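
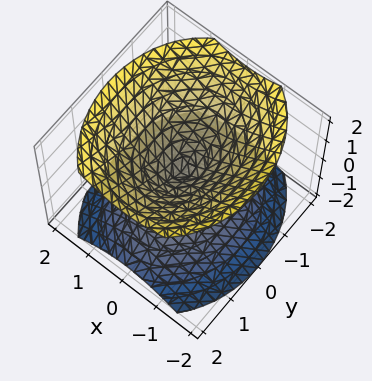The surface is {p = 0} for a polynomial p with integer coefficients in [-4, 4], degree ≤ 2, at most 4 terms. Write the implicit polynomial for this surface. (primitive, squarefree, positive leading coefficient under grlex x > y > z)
There are 2 components.
The degree is 2 — a double cone through the origin; a quadric.
Symmetries: it's symmetric under y → −y, forcing even powers of y; mirror symmetry x ↦ −x ⇒ only even powers of x; it's symmetric under z → −z, forcing even powers of z.
From the visible intercepts: one y-axis crossing is at y = 0; one z-axis crossing is at z = 0; it meets the x-axis at x = 0 (among the integer gridlines).
Solving for integer coefficients yields p as stated.

3*x^2 + 2*y^2 - 3*z^2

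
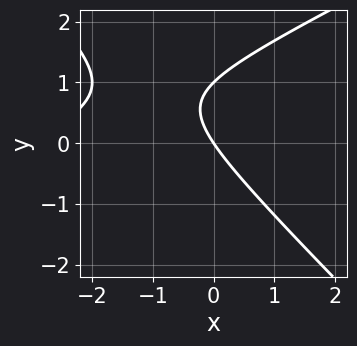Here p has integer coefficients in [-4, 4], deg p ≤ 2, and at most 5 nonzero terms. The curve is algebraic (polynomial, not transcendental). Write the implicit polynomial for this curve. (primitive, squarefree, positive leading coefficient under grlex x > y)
1. The degree is 2 — no degree-1 curve has this shape.
2. Against the integer gridlines: among the integer gridlines, it crosses the y-axis at y ∈ {0, 1}; it meets the x-axis at x = 0 (among the integer gridlines).
3. The integer polynomial consistent with all of this is the stated p.

x^2 - x*y - 2*y^2 + 3*x + 2*y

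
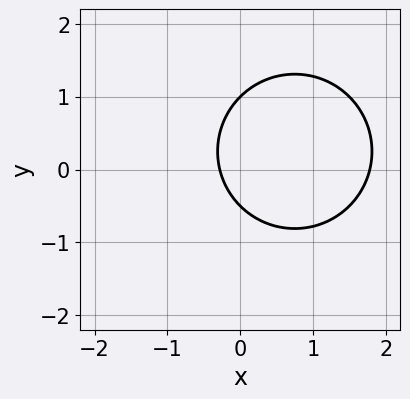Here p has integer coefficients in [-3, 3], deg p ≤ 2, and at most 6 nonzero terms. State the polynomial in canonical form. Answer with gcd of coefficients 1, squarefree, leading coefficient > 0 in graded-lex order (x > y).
Degree: the shape is more complex than any degree-1 curve, so deg p = 2.
From the axis intercepts and sections: one y-axis crossing is at y = 1.
Together with the visible shape, these determine p as stated.

2*x^2 + 2*y^2 - 3*x - y - 1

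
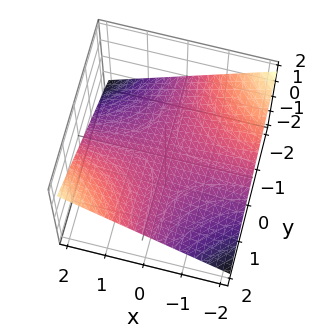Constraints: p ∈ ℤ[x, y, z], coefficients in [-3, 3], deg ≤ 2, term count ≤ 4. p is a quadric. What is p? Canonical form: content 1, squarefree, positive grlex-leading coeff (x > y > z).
x*y - 3*z

First, deg p = 2.
Next, reading off the gridlines: the visible y-axis segment lies entirely on the surface; it meets the z-axis at z = 0 (among the integer gridlines); every point of the x-axis in the box is on the surface.
Finally, solving for integer coefficients yields p as stated.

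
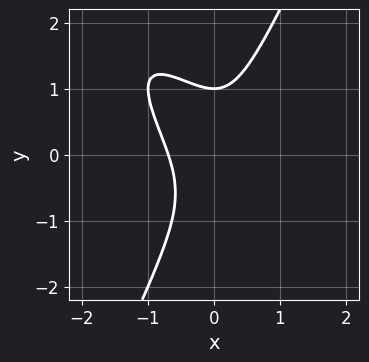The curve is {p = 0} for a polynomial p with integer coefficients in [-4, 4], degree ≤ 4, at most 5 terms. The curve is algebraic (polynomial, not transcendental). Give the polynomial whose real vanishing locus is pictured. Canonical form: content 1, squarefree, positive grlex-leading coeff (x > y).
The degree is 3 — a generic line meets the curve in up to 3 points.
Reading off the gridlines: it crosses the y-axis at the gridline y = 1.
These observations pin down the coefficients.

3*x^3 + 3*x^2*y - y^3 + 1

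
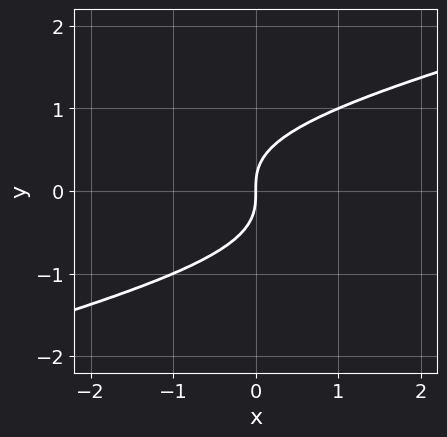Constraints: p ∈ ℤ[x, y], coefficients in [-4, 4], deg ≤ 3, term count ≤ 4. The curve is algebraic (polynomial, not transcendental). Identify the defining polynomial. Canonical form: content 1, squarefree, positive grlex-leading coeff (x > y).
(a) Degree: the shape is more complex than any degree-2 curve, so deg p = 3.
(b) From the axis intercepts and sections: it meets the y-axis at y = 0 (among the integer gridlines); it crosses the x-axis at the gridline x = 0.
(c) These observations pin down the coefficients.

x*y^2 - 3*y^3 + 2*x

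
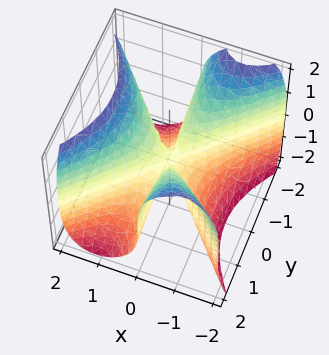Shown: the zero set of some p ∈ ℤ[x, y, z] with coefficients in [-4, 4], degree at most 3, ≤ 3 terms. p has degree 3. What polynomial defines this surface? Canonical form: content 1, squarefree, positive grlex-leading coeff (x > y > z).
3*x^3 - 3*x*y^2 - z^3

Degree: no degree-2 surface has this shape, so deg p = 3.
Observable constraints: it meets the x-axis at x = 0 (among the integer gridlines); it meets the z-axis at z = 0 (among the integer gridlines).
Matching integer coefficients to the picture gives p. Check: (0, -1, 0) on the y-axis lies on the surface, and p(0, -1, 0) = 0. ✓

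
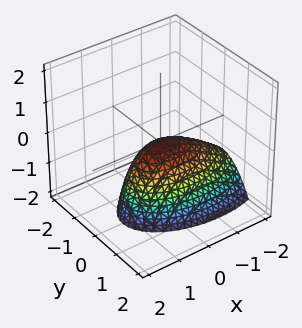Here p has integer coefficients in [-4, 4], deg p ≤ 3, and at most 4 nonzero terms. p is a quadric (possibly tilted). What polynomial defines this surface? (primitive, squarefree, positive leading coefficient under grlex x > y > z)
x^2 - x*z + 3*y^2 + 2*z

First, the degree is 2 — no degree-1 surface has this shape.
Next, observable constraints: one z-axis crossing is at z = 0; it crosses the y-axis at the gridline y = 0.
Finally, the integer polynomial consistent with all of this is the stated p.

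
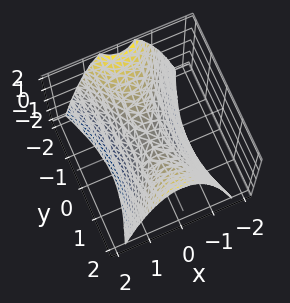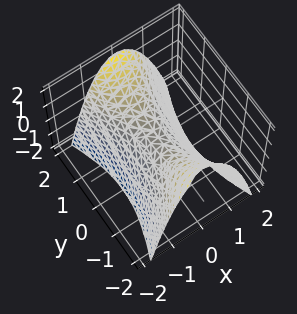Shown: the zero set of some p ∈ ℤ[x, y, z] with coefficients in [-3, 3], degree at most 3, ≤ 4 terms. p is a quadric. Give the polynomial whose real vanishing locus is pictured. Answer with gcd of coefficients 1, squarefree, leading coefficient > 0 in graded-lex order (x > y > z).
3*x^2 - y^2 + 2*z

First, degree: a saddle surface; a quadric, so deg p = 2.
Next, symmetries: the x ↦ −x reflection is a symmetry, so x appears only in even powers; mirror symmetry y ↦ −y ⇒ only even powers of y.
Next, from the visible intercepts: one x-axis crossing is at x = 0; one z-axis crossing is at z = 0.
Finally, assembling these constraints gives the stated polynomial.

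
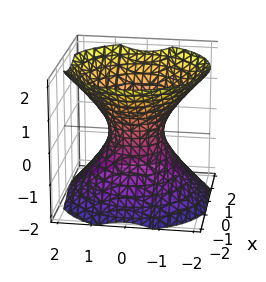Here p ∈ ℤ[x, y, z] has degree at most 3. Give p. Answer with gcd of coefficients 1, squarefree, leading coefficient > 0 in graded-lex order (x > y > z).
Degree: an hourglass — one-sheet hyperboloid; a quadric, so deg p = 2.
Symmetries: the z ↦ −z reflection is a symmetry, so z appears only in even powers; the z-axis is an axis of rotation, so x and y enter only as x² + y².
Observable constraints: a circular section at z = -1 has radius between 1 and 2; it misses every integer gridline on the z-axis.
These observations pin down the coefficients.

3*x^2 + 3*y^2 - 3*z^2 - 2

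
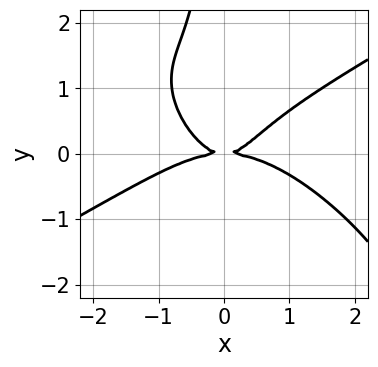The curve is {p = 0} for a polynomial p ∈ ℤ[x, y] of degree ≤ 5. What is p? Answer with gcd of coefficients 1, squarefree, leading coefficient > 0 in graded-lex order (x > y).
x^4 - 2*x^2*y^2 - 2*x*y^3 + 2*x^2*y - 2*y^2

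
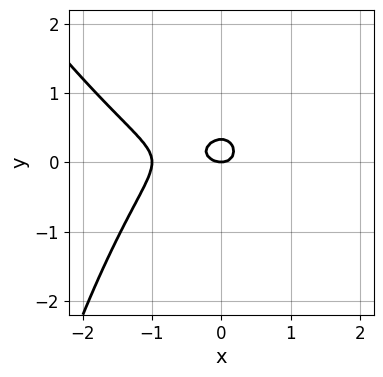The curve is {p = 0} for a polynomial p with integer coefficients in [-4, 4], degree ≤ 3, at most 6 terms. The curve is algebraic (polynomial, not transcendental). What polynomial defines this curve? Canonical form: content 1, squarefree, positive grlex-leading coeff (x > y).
2*x^3 + x^2*y + 2*x^2 + 3*y^2 - y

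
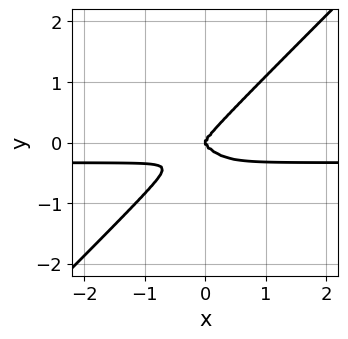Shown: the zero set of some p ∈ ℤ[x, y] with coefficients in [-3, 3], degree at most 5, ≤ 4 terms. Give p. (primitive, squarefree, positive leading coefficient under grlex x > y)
(a) deg p = 4.
(b) Observable constraints: one x-axis crossing is at x = 0; it crosses the y-axis at the gridline y = 0.
(c) Together with the visible shape, these determine p as stated.

3*x^3*y - 3*y^4 + x^3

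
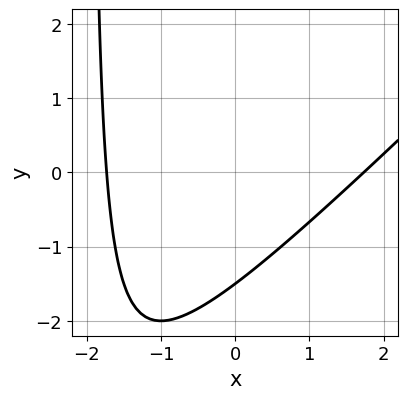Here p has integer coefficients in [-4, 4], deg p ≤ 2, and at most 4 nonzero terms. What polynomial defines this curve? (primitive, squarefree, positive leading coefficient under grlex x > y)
x^2 - x*y - 2*y - 3

First, the degree is 2 — no degree-1 curve has this shape.
Finally, the integer polynomial consistent with all of this is the stated p.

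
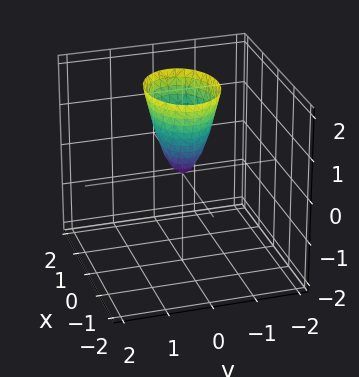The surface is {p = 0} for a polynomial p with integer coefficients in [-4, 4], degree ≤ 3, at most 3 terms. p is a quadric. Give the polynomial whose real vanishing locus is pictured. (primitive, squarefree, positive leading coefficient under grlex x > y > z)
2*x^2 + 3*y^2 - z

(a) Degree: a single bowl opening along one axis; a quadric, so deg p = 2.
(b) Symmetries: it's symmetric under x → −x, forcing even powers of x; it's symmetric under y → −y, forcing even powers of y.
(c) From the axis intercepts and sections: it meets the x-axis at x = 0 (among the integer gridlines); it meets the z-axis at z = 0 (among the integer gridlines); it meets the y-axis at y = 0 (among the integer gridlines).
(d) These observations pin down the coefficients.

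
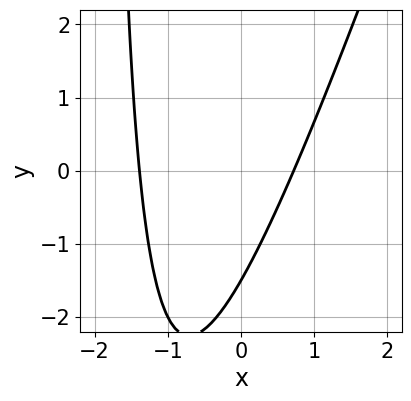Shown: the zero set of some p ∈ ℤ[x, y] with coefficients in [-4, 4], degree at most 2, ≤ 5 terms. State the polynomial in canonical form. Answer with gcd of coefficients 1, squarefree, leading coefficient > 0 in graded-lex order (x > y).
3*x^2 - x*y + 2*x - 2*y - 3

1. Degree: the shape is more complex than any degree-1 curve, so deg p = 2.
2. Putting this together gives p.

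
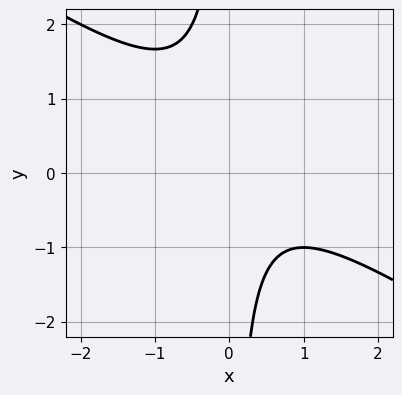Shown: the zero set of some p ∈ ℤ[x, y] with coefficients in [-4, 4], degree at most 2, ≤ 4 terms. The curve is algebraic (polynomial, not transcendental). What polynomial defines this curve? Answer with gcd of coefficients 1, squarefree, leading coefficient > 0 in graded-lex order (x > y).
1. deg p = 2. The shape is more complex than any degree-1 curve.
2. Checking where it meets the axes: it misses every integer gridline on the x-axis; it misses every integer gridline on the y-axis.
3. Putting this together gives p.

2*x^2 + 3*x*y - x + 2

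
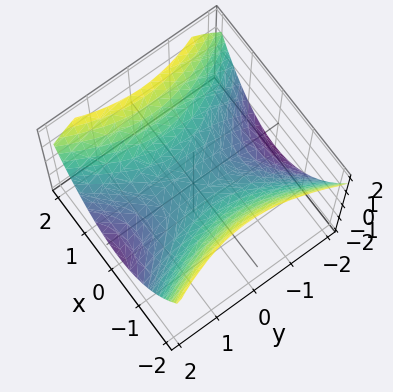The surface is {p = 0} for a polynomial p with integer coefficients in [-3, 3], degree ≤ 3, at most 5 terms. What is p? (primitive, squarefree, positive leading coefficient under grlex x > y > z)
2*x^2 - y^2 - 3*z

(a) The degree is 2 — a saddle surface; a quadric.
(b) Symmetries: the x ↦ −x reflection is a symmetry, so x appears only in even powers; it's symmetric under y → −y, forcing even powers of y.
(c) Checking where it meets the axes: it crosses the y-axis at the gridline y = 0; one z-axis crossing is at z = 0; it crosses the x-axis at the gridline x = 0.
(d) The integer polynomial consistent with all of this is the stated p.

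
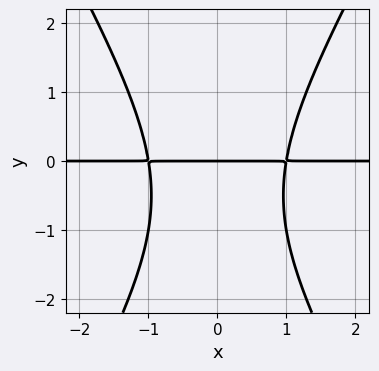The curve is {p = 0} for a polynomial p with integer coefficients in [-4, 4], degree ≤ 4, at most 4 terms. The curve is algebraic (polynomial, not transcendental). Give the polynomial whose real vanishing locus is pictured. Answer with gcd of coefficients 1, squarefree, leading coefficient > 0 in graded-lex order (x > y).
3*x^2*y - y^3 - y^2 - 3*y

(a) The degree is 3 — the shape is more complex than any degree-2 curve.
(b) Symmetries: it's symmetric under x → −x, forcing even powers of x.
(c) Observable constraints: it meets the y-axis at y = 0 (among the integer gridlines); the visible x-axis segment lies entirely on the curve.
(d) The integer polynomial consistent with all of this is the stated p.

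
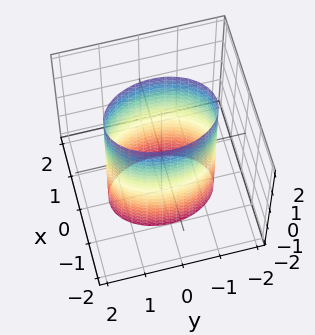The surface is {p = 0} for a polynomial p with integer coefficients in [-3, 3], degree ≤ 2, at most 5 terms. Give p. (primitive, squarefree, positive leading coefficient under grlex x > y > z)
2*x^2 + y^2 - 2

(a) The degree is 2 — a cylinder; a quadric.
(b) Symmetries: the z ↦ −z reflection is a symmetry, so z appears only in even powers; the x ↦ −x reflection is a symmetry, so x appears only in even powers; mirror symmetry y ↦ −y ⇒ only even powers of y.
(c) Observable constraints: it misses every integer gridline on the z-axis; the x-axis gridline crossings are at x ∈ {-1, 1}.
(d) Fitting integer coefficients to these (and the overall shape) gives p.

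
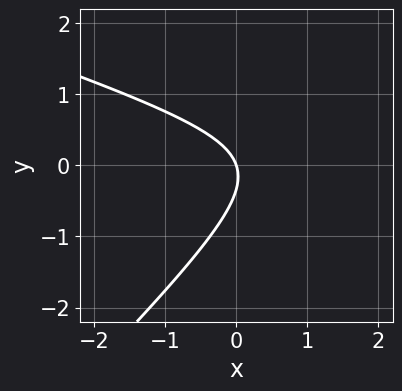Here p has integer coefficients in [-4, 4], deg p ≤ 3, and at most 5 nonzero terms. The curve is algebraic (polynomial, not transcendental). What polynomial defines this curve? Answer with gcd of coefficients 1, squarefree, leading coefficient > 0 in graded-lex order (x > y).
1. The degree is 2 — no degree-1 curve has this shape.
2. Against the integer gridlines: it crosses the y-axis at the gridline y = 0; one x-axis crossing is at x = 0.
3. Matching integer coefficients to the picture gives p.

x^2 + 2*x*y - 3*y^2 - 3*x - y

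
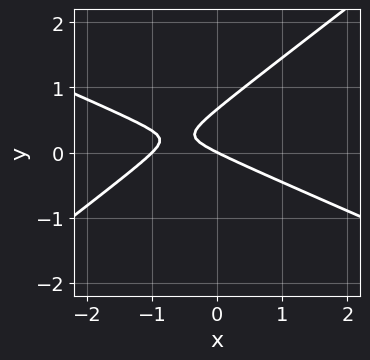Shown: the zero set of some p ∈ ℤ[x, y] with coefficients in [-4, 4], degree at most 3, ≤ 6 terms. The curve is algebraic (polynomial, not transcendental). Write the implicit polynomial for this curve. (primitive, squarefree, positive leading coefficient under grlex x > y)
x^2 + x*y - 3*y^2 + x + 2*y

1. The degree is 2 — a generic line meets the curve in up to 2 points.
2. From the visible intercepts: one y-axis crossing is at y = 0; the x-axis gridline crossings are at x ∈ {-1, 0}.
3. These observations pin down the coefficients.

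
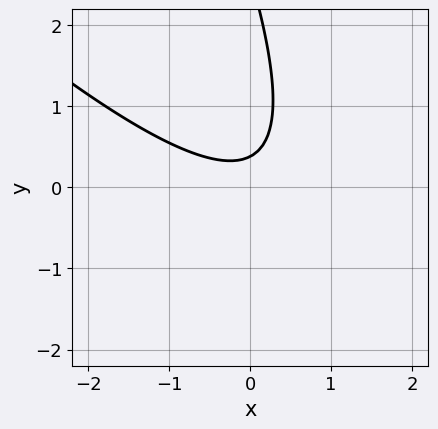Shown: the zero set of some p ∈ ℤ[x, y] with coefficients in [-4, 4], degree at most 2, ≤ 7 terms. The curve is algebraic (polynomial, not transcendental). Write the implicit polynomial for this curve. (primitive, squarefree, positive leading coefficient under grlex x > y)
2*x^2 + 3*x*y + y^2 - 3*y + 1

(a) deg p = 2.
(b) Checking where it meets the axes: no x-intercept at any integer in the box.
(c) Solving for integer coefficients yields p as stated.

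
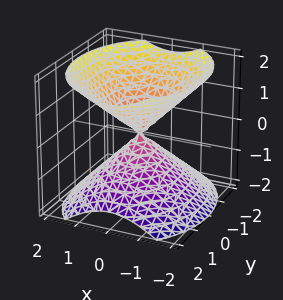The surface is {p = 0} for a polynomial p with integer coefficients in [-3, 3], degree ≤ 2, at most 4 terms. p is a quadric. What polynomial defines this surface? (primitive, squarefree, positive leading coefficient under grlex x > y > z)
1. The picture has 2 separate pieces. Treating them together as one polynomial.
2. Degree: two nappes meeting at a single point; a quadric, so deg p = 2.
3. Symmetries: mirror symmetry z ↦ −z ⇒ only even powers of z; the y ↦ −y reflection is a symmetry, so y appears only in even powers; it's symmetric under x → −x, forcing even powers of x.
4. Against the integer gridlines: one x-axis crossing is at x = 0; it crosses the y-axis at the gridline y = 0.
5. Assembling these constraints gives the stated polynomial.

3*x^2 + 2*y^2 - 3*z^2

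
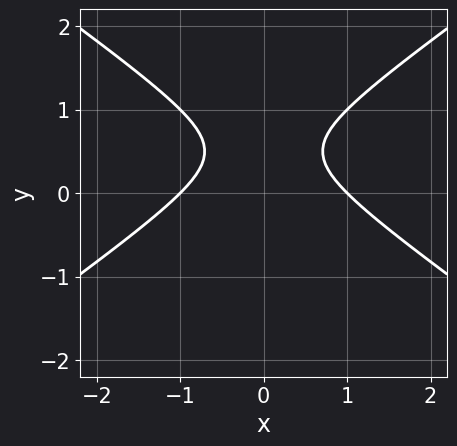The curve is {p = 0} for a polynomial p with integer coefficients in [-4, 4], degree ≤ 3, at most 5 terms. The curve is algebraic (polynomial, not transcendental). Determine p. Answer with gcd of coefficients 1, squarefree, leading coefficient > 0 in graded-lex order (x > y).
x^2 - 2*y^2 + 2*y - 1

(a) The degree is 2 — the shape is more complex than any degree-1 curve.
(b) Symmetries: it's symmetric under x → −x, forcing even powers of x.
(c) From the visible intercepts: the curve avoids every integer y-axis point in the box; among the integer gridlines, it crosses the x-axis at x ∈ {-1, 1}.
(d) Solving for integer coefficients yields p as stated.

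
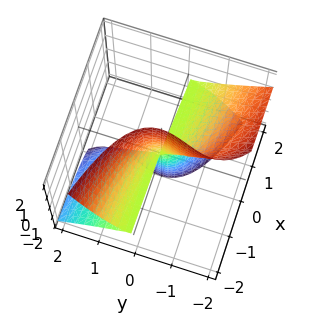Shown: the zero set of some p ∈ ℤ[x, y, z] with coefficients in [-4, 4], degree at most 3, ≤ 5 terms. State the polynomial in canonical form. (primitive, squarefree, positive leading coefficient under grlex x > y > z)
x*z^2 + y^3 + y^2*z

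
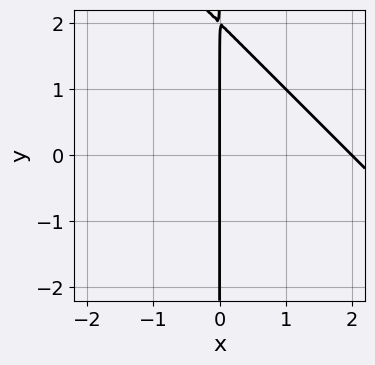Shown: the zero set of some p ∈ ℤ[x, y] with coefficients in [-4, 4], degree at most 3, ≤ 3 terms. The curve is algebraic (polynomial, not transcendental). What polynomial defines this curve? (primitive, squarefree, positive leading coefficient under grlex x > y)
x^2 + x*y - 2*x

(a) The degree is 2 — a generic line meets the curve in up to 2 points.
(b) From the axis intercepts and sections: among the integer gridlines, it crosses the x-axis at x ∈ {0, 2}; every point of the y-axis in the box is on the curve.
(c) Assembling these constraints gives the stated polynomial.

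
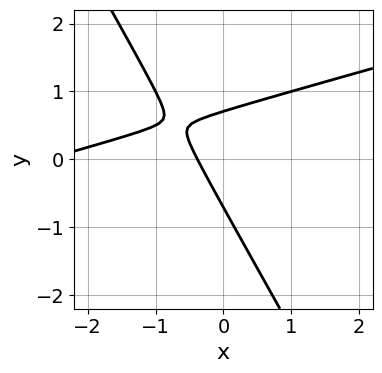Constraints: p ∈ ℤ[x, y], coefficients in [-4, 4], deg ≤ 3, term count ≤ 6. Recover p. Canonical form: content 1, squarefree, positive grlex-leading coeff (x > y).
(a) deg p = 2. A generic line meets the curve in up to 2 points.
(b) The integer polynomial consistent with all of this is the stated p.

x^2 - 3*x*y - 2*y^2 + 3*x + 1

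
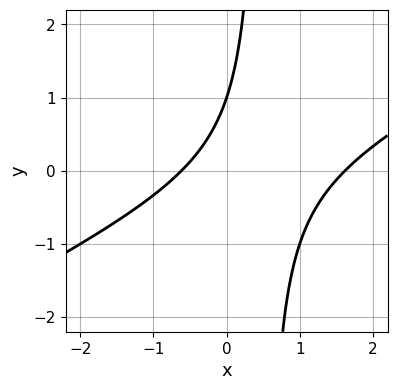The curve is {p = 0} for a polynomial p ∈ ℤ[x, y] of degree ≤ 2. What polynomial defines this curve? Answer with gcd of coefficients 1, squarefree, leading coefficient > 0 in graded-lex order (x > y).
x^2 - 2*x*y - x + y - 1

(a) Degree: a generic line meets the curve in up to 2 points, so deg p = 2.
(b) From the axis intercepts and sections: it meets the y-axis at y = 1 (among the integer gridlines).
(c) Fitting integer coefficients to these (and the overall shape) gives p.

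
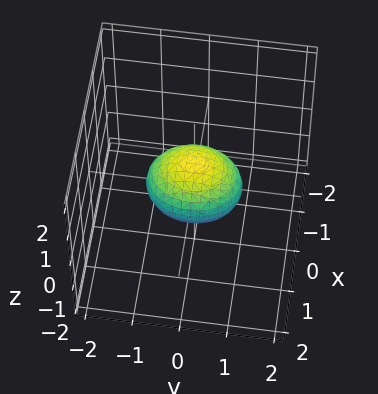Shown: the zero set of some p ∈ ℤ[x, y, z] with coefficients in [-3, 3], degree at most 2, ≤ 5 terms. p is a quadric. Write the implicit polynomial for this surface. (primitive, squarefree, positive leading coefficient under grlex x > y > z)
First, the degree is 2 — bounded and convex; a quadric.
Then, symmetries: it's symmetric under x → −x, forcing even powers of x; mirror symmetry y ↦ −y ⇒ only even powers of y; mirror symmetry z ↦ −z ⇒ only even powers of z.
Then, against the integer gridlines: the y-axis gridline crossings are at y ∈ {-1, 1}.
Finally, fitting integer coefficients to these (and the overall shape) gives p.

3*x^2 + 2*y^2 + 3*z^2 - 2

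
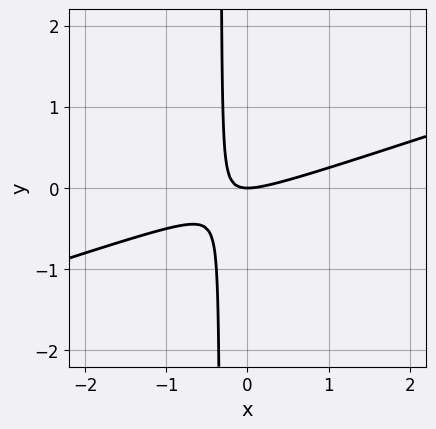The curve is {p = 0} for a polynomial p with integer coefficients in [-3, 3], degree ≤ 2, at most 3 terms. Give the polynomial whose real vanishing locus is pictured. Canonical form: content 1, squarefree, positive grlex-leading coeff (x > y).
1. Degree: the shape is more complex than any degree-1 curve, so deg p = 2.
2. Checking where it meets the axes: it meets the x-axis at x = 0 (among the integer gridlines); one y-axis crossing is at y = 0.
3. Solving for integer coefficients yields p as stated.

x^2 - 3*x*y - y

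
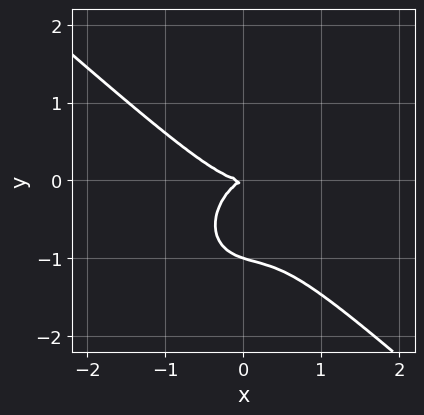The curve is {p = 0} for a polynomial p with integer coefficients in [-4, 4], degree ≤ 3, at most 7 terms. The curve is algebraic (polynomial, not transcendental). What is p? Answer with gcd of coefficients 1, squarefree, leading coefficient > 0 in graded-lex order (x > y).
First, deg p = 3. A generic line meets the curve in up to 3 points.
Next, checking where it meets the axes: the y-axis gridline crossings are at y ∈ {-1, 0}; one x-axis crossing is at x = 0.
Finally, putting this together gives p.

3*x^3 + x^2*y + 3*y^3 - x*y + 3*y^2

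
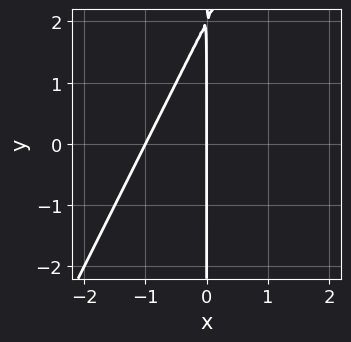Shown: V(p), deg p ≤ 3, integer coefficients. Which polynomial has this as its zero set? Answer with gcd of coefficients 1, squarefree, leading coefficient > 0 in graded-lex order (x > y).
Degree: no degree-1 curve has this shape, so deg p = 2.
Checking where it meets the axes: among the integer gridlines, it crosses the x-axis at x ∈ {-1, 0}; every point of the y-axis in the box is on the curve.
Matching integer coefficients to the picture gives p.

2*x^2 - x*y + 2*x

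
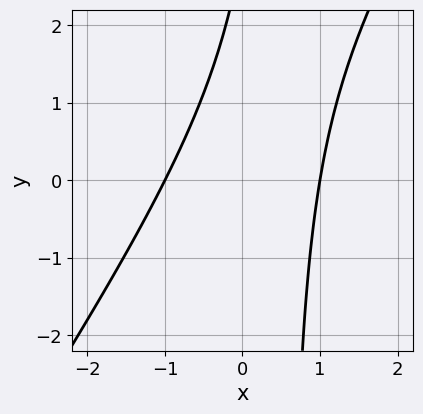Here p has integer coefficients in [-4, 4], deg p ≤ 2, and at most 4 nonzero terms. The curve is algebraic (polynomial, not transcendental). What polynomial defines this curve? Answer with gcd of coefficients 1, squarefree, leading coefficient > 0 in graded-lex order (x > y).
First, deg p = 2. The shape is more complex than any degree-1 curve.
Next, from the axis intercepts and sections: it misses every integer gridline on the y-axis; among the integer gridlines, it crosses the x-axis at x ∈ {-1, 1}.
Finally, putting this together gives p.

3*x^2 - 2*x*y + y - 3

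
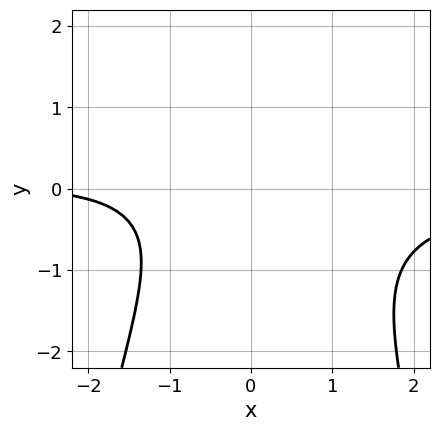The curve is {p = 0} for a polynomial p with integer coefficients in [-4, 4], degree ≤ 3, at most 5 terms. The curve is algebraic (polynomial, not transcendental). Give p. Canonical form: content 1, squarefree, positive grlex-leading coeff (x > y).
2*x^2*y + 2*y^2 + x + 3

1. Degree: no degree-2 curve has this shape, so deg p = 3.
2. Checking where it meets the axes: no x-intercept at any integer in the box; no y-intercept at any integer in the box.
3. Assembling these constraints gives the stated polynomial.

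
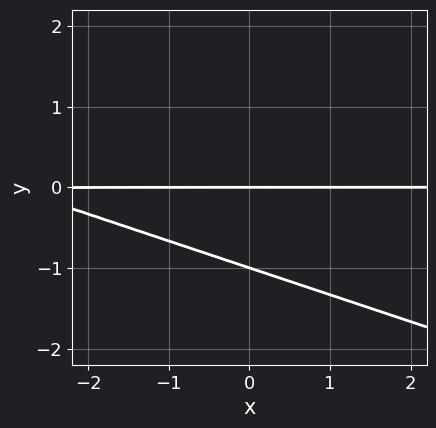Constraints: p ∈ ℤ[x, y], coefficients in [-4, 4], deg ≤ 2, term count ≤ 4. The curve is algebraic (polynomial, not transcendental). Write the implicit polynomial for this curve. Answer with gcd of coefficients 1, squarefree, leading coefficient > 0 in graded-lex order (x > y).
1. Degree: a generic line meets the curve in up to 2 points, so deg p = 2.
2. Against the integer gridlines: the visible x-axis segment lies entirely on the curve; among the integer gridlines, it crosses the y-axis at y ∈ {-1, 0}.
3. Assembling these constraints gives the stated polynomial.

x*y + 3*y^2 + 3*y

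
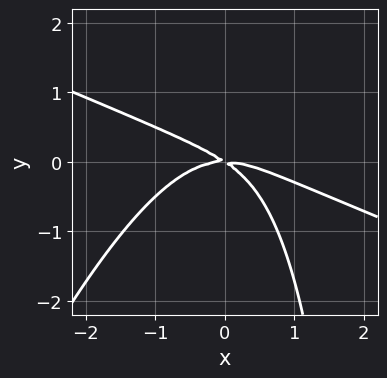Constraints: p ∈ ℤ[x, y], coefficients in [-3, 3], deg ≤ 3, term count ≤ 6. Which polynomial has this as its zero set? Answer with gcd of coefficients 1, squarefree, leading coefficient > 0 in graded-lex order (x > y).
x^3 + 2*x^2*y - x*y^2 + 2*x*y + 3*y^2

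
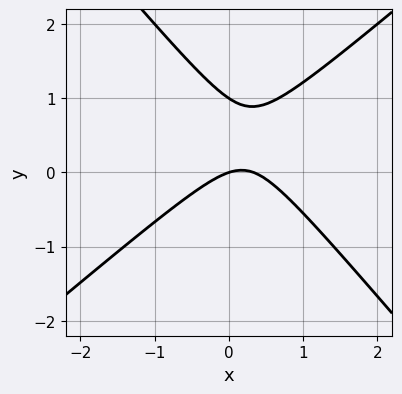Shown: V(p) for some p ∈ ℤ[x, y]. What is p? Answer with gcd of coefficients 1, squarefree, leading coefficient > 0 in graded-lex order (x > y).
1. The degree is 2 — the shape is more complex than any degree-1 curve.
2. Checking where it meets the axes: the y-axis gridline crossings are at y ∈ {0, 1}; it meets the x-axis at x = 0 (among the integer gridlines).
3. Putting this together gives p.

3*x^2 - x*y - 3*y^2 - x + 3*y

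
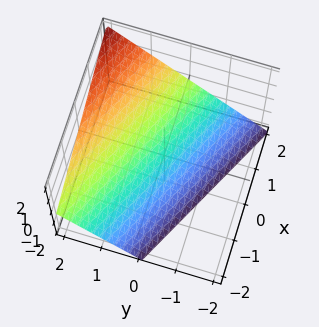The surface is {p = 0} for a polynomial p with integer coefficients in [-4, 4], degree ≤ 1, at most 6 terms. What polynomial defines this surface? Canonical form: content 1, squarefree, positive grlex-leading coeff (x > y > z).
x + 2*y - 2*z - 2

1. Degree: every cross-section is a straight line — this is a plane, so deg p = 1.
2. From the axis intercepts and sections: it meets the y-axis at y = 1 (among the integer gridlines); one x-axis crossing is at x = 2; one z-axis crossing is at z = -1.
3. These observations pin down the coefficients.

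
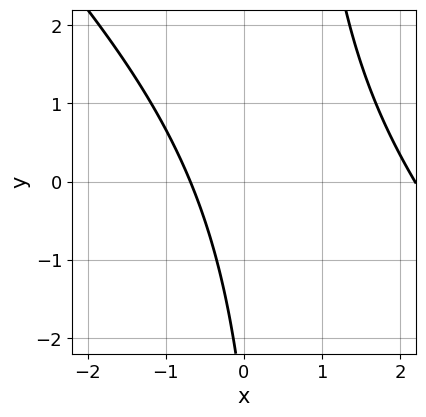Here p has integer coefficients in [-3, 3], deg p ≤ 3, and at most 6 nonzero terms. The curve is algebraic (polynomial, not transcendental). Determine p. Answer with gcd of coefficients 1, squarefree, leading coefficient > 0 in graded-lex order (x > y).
(a) deg p = 2. The shape is more complex than any degree-1 curve.
(b) Reading off the gridlines: it misses every integer gridline on the y-axis.
(c) Together with the visible shape, these determine p as stated.

2*x^2 + 2*x*y - 3*x - y - 3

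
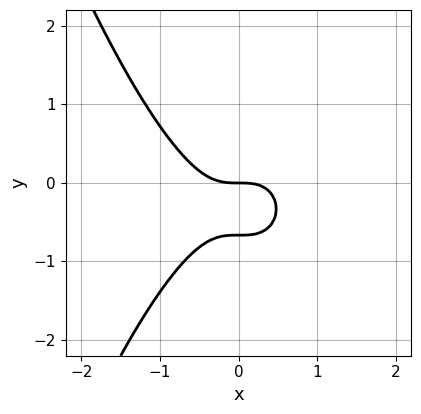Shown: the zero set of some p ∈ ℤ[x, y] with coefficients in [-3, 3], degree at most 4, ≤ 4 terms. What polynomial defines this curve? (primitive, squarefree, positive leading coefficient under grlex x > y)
(a) deg p = 3.
(b) From the visible intercepts: it crosses the y-axis at the gridline y = 0; it crosses the x-axis at the gridline x = 0.
(c) Assembling these constraints gives the stated polynomial.

3*x^3 + 3*y^2 + 2*y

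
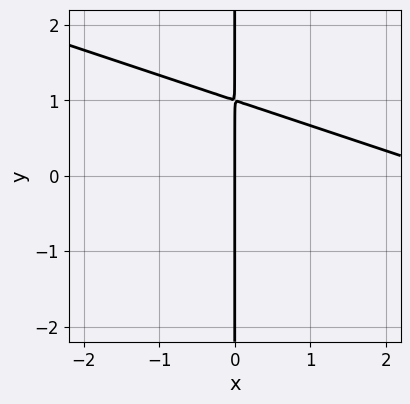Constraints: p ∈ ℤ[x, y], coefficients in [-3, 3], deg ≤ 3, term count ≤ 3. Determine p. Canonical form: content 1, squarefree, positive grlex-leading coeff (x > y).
1. deg p = 2. The shape is more complex than any degree-1 curve.
2. Reading off the gridlines: it crosses the x-axis at the gridline x = 0; the visible y-axis segment lies entirely on the curve.
3. The integer polynomial consistent with all of this is the stated p.

x^2 + 3*x*y - 3*x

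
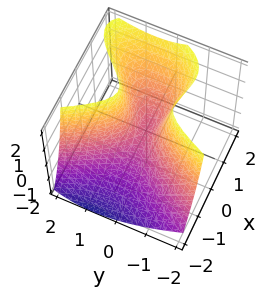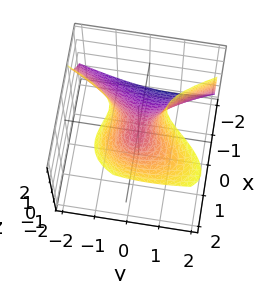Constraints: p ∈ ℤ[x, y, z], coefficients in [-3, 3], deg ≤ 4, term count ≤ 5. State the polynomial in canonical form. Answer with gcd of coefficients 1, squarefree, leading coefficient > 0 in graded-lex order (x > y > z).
3*x^3 - 3*x^2*z - x*y*z + 3*y^2 - z

(a) The degree is 3 — the shape is more complex than any degree-2 surface.
(b) Checking where it meets the axes: it meets the x-axis at x = 0 (among the integer gridlines); it meets the z-axis at z = 0 (among the integer gridlines); it meets the y-axis at y = 0 (among the integer gridlines).
(c) Solving for integer coefficients yields p as stated.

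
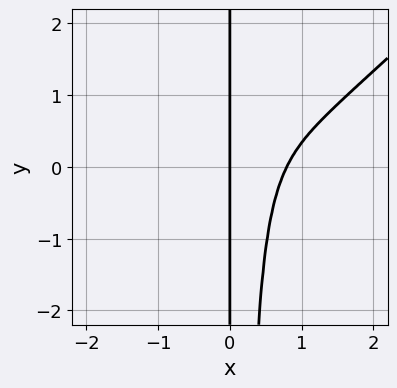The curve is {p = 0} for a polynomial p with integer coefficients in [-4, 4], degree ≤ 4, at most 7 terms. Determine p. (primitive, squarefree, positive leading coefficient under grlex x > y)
1. deg p = 4. No degree-3 curve has this shape.
2. Observable constraints: every point of the y-axis in the box is on the curve; one x-axis crossing is at x = 0.
3. Together with the visible shape, these determine p as stated.

3*x^4 - 3*x^3*y - 3*x^3 + 3*x^2 - 2*x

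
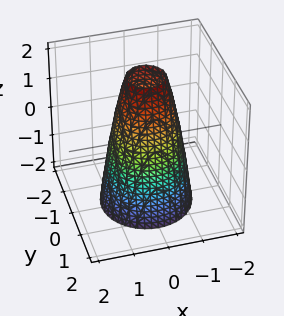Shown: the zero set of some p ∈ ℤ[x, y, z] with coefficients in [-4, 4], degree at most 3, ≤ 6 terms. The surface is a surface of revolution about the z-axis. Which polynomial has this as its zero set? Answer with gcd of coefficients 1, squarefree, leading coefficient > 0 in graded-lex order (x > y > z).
1. deg p = 2. No degree-1 surface has this shape.
2. Symmetry: every cross-section ⟂ z is a circle, so x, y appear only via x² + y².
3. Observable constraints: among the integer gridlines, it crosses the x-axis at x ∈ {-1, 1}; a circular section at z = 2 has radius between 0 and 1; the y-axis gridline crossings are at y ∈ {-1, 1}.
4. Together with the visible shape, these determine p as stated.

3*x^2 + 3*y^2 + z - 3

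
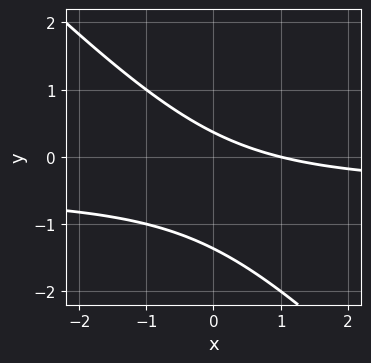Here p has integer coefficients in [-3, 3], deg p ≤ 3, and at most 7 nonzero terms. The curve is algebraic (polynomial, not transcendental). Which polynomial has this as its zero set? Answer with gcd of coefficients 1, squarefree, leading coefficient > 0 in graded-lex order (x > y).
(a) Degree: a generic line meets the curve in up to 2 points, so deg p = 2.
(b) Reading off the gridlines: one x-axis crossing is at x = 1.
(c) The integer polynomial consistent with all of this is the stated p.

2*x*y + 2*y^2 + x + 2*y - 1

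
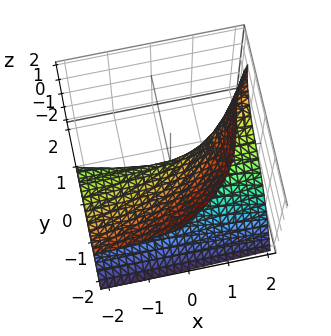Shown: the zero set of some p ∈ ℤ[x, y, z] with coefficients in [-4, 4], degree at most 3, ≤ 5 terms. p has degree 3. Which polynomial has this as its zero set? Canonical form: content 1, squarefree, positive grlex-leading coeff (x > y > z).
x*z^2 - y^3 + 2*x*z - 3*z^2 - 2*y

First, deg p = 3. No degree-2 surface has this shape.
Then, reading off the gridlines: the visible x-axis segment lies entirely on the surface; one z-axis crossing is at z = 0.
Finally, assembling these constraints gives the stated polynomial.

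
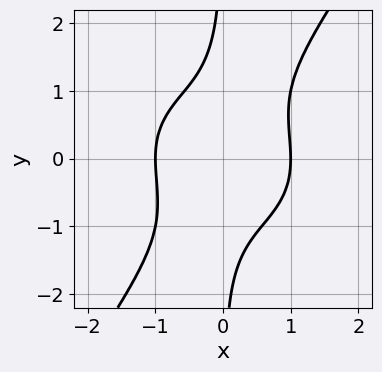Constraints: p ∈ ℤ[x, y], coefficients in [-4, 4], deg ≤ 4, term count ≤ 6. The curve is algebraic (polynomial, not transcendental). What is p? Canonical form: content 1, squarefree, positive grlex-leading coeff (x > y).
(a) The degree is 4 — no degree-3 curve has this shape.
(b) Checking where it meets the axes: among the integer gridlines, it crosses the x-axis at x ∈ {-1, 1}; no y-intercept at any integer in the box.
(c) Putting this together gives p.

x^4 + x^2*y^2 - x*y^3 - 1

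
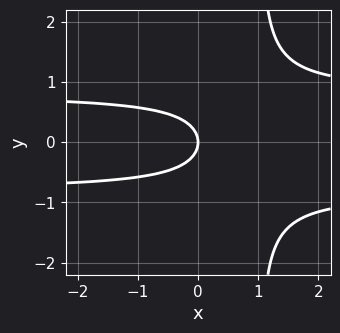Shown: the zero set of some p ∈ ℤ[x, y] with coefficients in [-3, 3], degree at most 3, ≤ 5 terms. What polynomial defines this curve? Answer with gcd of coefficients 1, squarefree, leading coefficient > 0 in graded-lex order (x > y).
1. deg p = 3.
2. Symmetries: the y ↦ −y reflection is a symmetry, so y appears only in even powers.
3. Observable constraints: one x-axis crossing is at x = 0; it crosses the y-axis at the gridline y = 0.
4. Matching integer coefficients to the picture gives p.

3*x*y^2 - 3*y^2 - 2*x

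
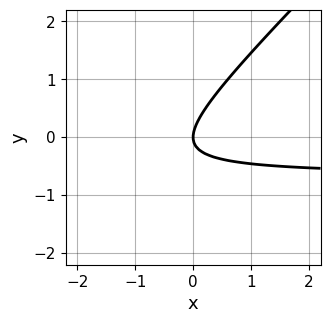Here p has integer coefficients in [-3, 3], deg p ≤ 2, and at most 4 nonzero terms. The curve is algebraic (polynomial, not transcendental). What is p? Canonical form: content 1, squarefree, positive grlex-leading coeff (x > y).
3*x*y - 3*y^2 + 2*x

First, deg p = 2. A generic line meets the curve in up to 2 points.
Then, checking where it meets the axes: one x-axis crossing is at x = 0; it meets the y-axis at y = 0 (among the integer gridlines).
Finally, together with the visible shape, these determine p as stated.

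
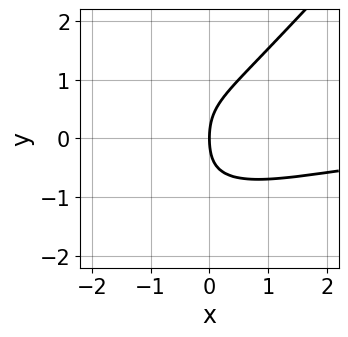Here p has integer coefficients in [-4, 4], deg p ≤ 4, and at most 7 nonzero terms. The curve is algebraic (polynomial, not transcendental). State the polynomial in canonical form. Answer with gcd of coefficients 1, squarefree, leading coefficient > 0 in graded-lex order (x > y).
First, deg p = 4. A generic line meets the curve in up to 4 points.
Then, from the axis intercepts and sections: it crosses the x-axis at the gridline x = 0; it crosses the y-axis at the gridline y = 0.
Finally, fitting integer coefficients to these (and the overall shape) gives p.

2*x*y^3 - 2*y^4 + 2*x^2*y - y^2 + 3*x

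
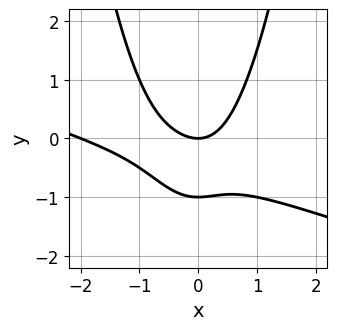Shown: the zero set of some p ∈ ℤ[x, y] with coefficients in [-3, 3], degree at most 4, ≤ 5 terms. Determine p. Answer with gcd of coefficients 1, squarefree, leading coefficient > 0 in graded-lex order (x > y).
x^3 + 3*x^2*y + 2*x^2 - 2*y^2 - 2*y

The degree is 3 — no degree-2 curve has this shape.
Against the integer gridlines: the x-axis gridline crossings are at x ∈ {-2, 0}; among the integer gridlines, it crosses the y-axis at y ∈ {-1, 0}.
Matching integer coefficients to the picture gives p.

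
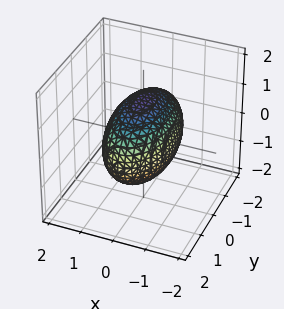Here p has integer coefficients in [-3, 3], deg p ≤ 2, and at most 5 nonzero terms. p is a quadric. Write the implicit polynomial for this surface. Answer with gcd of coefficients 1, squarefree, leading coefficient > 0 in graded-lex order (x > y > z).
Degree: bounded and convex; a quadric, so deg p = 2.
Symmetries: the z ↦ −z reflection is a symmetry, so z appears only in even powers; the y ↦ −y reflection is a symmetry, so y appears only in even powers; it's symmetric under x → −x, forcing even powers of x.
Reading off the gridlines: among the integer gridlines, it crosses the x-axis at x ∈ {-1, 1}.
The integer polynomial consistent with all of this is the stated p.

3*x^2 + y^2 + 2*z^2 - 3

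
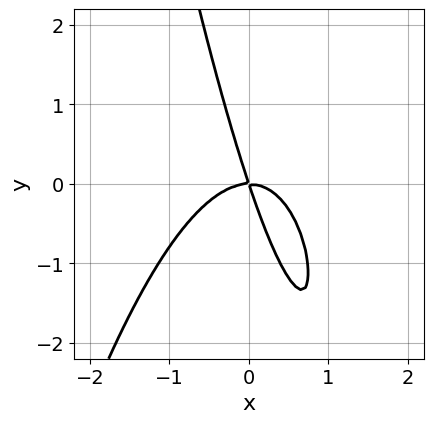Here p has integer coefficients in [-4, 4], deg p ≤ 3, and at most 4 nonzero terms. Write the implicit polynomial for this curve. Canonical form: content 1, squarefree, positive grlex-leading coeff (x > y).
First, the degree is 3 — the shape is more complex than any degree-2 curve.
Next, from the axis intercepts and sections: it crosses the x-axis at the gridline x = 0; it crosses the y-axis at the gridline y = 0.
Finally, solving for integer coefficients yields p as stated.

3*x^3 + 3*x*y + y^2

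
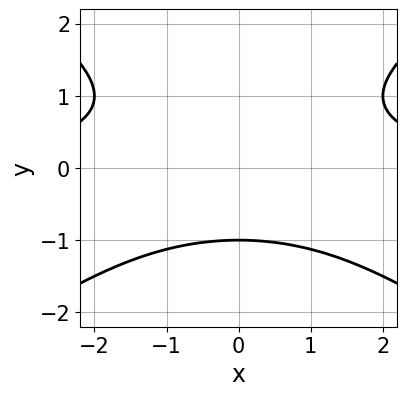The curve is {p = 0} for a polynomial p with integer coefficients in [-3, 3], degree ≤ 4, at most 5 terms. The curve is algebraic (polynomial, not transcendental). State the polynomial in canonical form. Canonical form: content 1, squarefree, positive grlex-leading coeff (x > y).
x^2*y - 2*y^3 + y^2 - 3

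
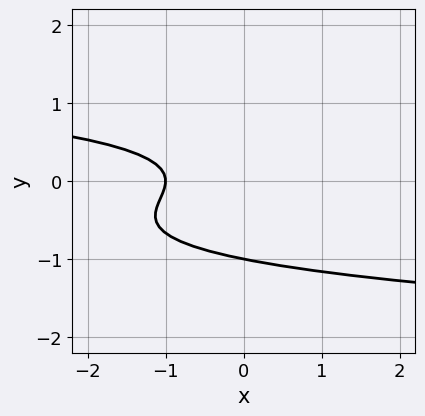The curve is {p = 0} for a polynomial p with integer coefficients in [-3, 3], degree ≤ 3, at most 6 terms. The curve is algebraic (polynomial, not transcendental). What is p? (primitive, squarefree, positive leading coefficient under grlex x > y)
3*y^3 + 2*y^2 + x + 1

First, the degree is 3 — a generic line meets the curve in up to 3 points.
Next, observable constraints: it crosses the x-axis at the gridline x = -1; it crosses the y-axis at the gridline y = -1.
Finally, assembling these constraints gives the stated polynomial.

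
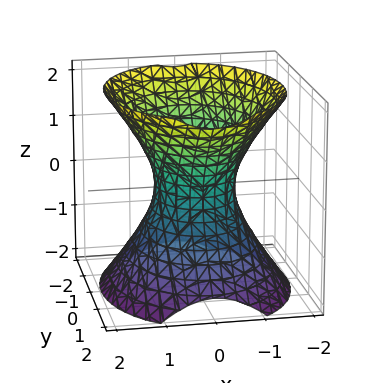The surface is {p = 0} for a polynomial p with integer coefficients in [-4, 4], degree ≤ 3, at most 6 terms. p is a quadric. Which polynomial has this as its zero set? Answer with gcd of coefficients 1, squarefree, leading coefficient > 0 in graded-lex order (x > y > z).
3*x^2 + 2*y^2 - 2*z^2 - 2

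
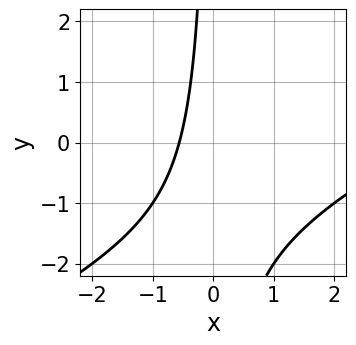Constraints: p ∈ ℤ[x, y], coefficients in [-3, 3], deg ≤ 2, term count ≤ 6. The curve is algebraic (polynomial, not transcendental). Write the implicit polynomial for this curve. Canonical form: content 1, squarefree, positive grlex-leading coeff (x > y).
deg p = 2. The shape is more complex than any degree-1 curve.
From the visible intercepts: it misses every integer gridline on the y-axis.
Together with the visible shape, these determine p as stated.

x^2 - 2*x*y - 3*x - 2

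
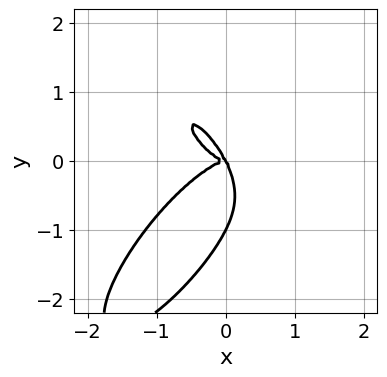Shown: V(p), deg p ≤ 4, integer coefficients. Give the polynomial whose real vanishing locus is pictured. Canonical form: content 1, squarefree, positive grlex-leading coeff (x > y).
2*x^4 - x^2*y^2 + y^4 + 2*x*y^2 + y^3

First, deg p = 4.
Then, from the axis intercepts and sections: one x-axis crossing is at x = 0; the y-axis gridline crossings are at y ∈ {-1, 0}.
Finally, solving for integer coefficients yields p as stated.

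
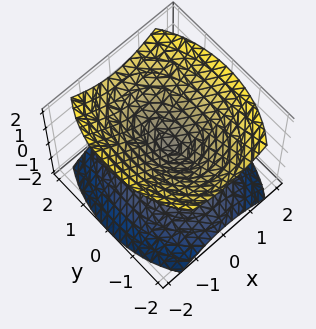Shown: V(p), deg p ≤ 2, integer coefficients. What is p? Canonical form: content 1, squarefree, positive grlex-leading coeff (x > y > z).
2*x^2 + y^2 - 2*z^2

(a) I count 2 distinct pieces. They look like related sheets of one shape, so recover p as a whole.
(b) The degree is 2 — two nappes meeting at a single point; a quadric.
(c) Symmetries: the y ↦ −y reflection is a symmetry, so y appears only in even powers; the z ↦ −z reflection is a symmetry, so z appears only in even powers; it's symmetric under x → −x, forcing even powers of x.
(d) Against the integer gridlines: it meets the y-axis at y = 0 (among the integer gridlines); one x-axis crossing is at x = 0.
(e) Assembling these constraints gives the stated polynomial.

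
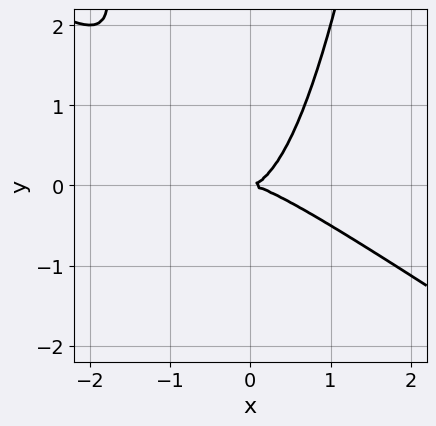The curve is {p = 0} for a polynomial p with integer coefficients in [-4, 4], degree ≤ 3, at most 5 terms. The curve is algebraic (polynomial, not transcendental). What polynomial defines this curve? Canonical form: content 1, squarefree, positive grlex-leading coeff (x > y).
2*x^3 + 3*x^2*y - 2*y^2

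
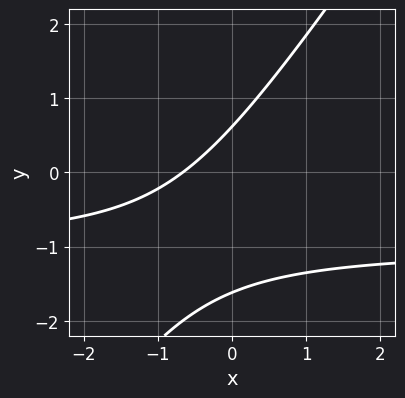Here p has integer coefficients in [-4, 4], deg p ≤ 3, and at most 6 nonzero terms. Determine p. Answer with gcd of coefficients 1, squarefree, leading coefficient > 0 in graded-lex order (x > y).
3*x*y - 2*y^2 + 3*x - 2*y + 2

(a) Degree: no degree-1 curve has this shape, so deg p = 2.
(b) Putting this together gives p.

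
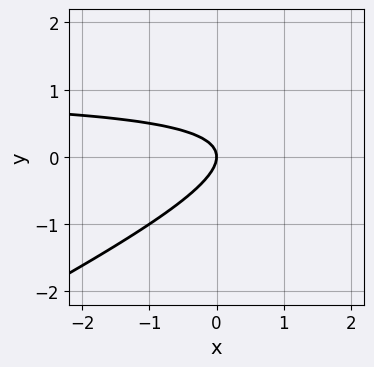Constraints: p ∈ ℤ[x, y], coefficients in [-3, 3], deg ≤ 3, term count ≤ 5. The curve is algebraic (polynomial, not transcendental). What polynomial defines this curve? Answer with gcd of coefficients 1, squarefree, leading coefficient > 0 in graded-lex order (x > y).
(a) deg p = 2.
(b) Checking where it meets the axes: it meets the y-axis at y = 0 (among the integer gridlines); it meets the x-axis at x = 0 (among the integer gridlines).
(c) Fitting integer coefficients to these (and the overall shape) gives p.

x*y - 2*y^2 - x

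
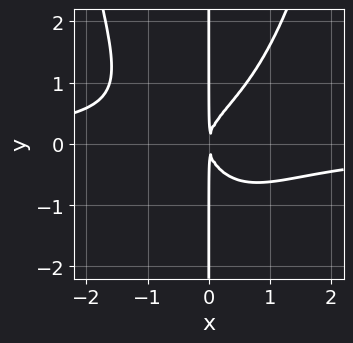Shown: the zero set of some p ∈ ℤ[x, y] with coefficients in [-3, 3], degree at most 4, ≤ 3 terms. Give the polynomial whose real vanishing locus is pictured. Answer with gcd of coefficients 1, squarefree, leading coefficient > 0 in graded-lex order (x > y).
First, the degree is 4 — a generic line meets the curve in up to 4 points.
Next, from the axis intercepts and sections: the visible y-axis segment lies entirely on the curve.
Finally, solving for integer coefficients yields p as stated.

x^3*y - x*y^2 + x^2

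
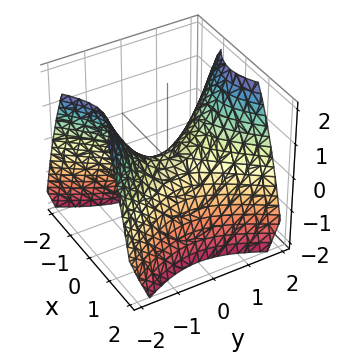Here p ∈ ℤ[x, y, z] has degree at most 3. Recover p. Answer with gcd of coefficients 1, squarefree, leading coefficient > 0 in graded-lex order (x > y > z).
3*x^2 - 2*y^2 + 3*z

The degree is 2 — a saddle surface; a quadric.
Symmetries: mirror symmetry x ↦ −x ⇒ only even powers of x; the y ↦ −y reflection is a symmetry, so y appears only in even powers.
From the visible intercepts: one x-axis crossing is at x = 0; it crosses the z-axis at the gridline z = 0.
The integer polynomial consistent with all of this is the stated p.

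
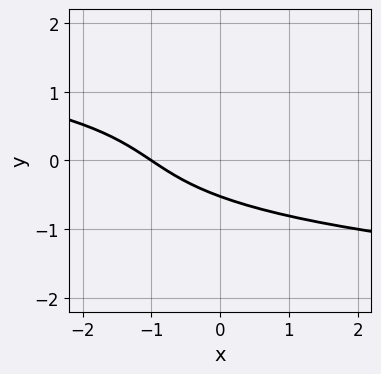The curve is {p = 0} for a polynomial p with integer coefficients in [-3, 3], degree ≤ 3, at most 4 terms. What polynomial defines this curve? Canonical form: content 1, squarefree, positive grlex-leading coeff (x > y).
1. deg p = 3. No degree-2 curve has this shape.
2. Against the integer gridlines: it crosses the x-axis at the gridline x = -1.
3. Putting this together gives p.

3*y^3 + 2*x + 3*y + 2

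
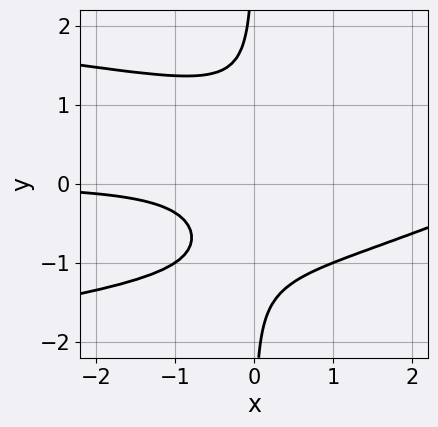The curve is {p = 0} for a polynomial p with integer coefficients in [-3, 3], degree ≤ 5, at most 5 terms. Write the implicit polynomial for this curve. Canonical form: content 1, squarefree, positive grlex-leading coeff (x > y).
1. deg p = 4.
2. Observable constraints: no y-intercept at any integer in the box; no x-intercept at any integer in the box.
3. Together with the visible shape, these determine p as stated.

2*x*y^3 + x^2*y - 2*x*y + 1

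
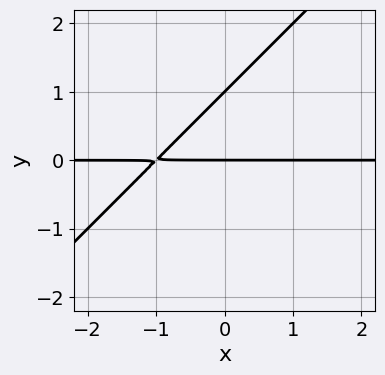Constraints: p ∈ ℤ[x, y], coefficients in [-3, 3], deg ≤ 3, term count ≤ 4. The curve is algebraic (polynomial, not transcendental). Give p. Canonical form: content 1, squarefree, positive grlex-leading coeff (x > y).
1. Degree: the shape is more complex than any degree-1 curve, so deg p = 2.
2. Reading off the gridlines: every point of the x-axis in the box is on the curve; among the integer gridlines, it crosses the y-axis at y ∈ {0, 1}.
3. Solving for integer coefficients yields p as stated.

x*y - y^2 + y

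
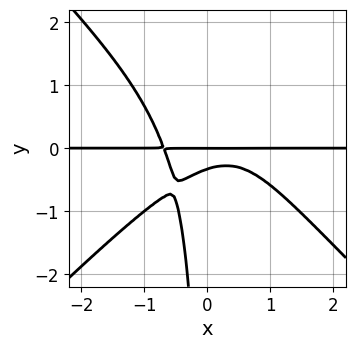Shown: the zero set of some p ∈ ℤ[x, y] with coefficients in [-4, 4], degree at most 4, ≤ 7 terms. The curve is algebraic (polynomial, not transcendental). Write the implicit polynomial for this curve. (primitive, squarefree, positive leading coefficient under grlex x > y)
First, the degree is 4 — no degree-3 curve has this shape.
Next, observable constraints: every point of the x-axis in the box is on the curve; one y-axis crossing is at y = 0.
Finally, solving for integer coefficients yields p as stated.

3*x^3*y - 3*x*y^3 + 2*x*y^2 + 3*y^2 + y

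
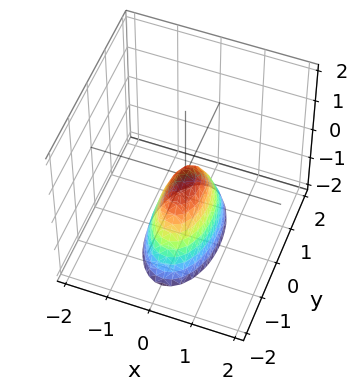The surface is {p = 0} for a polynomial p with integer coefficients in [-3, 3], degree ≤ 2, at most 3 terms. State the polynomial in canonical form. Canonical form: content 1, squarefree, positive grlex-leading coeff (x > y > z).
(a) Degree: a single bowl opening along one axis; a quadric, so deg p = 2.
(b) Symmetries: mirror symmetry x ↦ −x ⇒ only even powers of x; it's symmetric under y → −y, forcing even powers of y.
(c) Against the integer gridlines: it crosses the z-axis at the gridline z = 0; one x-axis crossing is at x = 0.
(d) These observations pin down the coefficients.

3*x^2 + y^2 + z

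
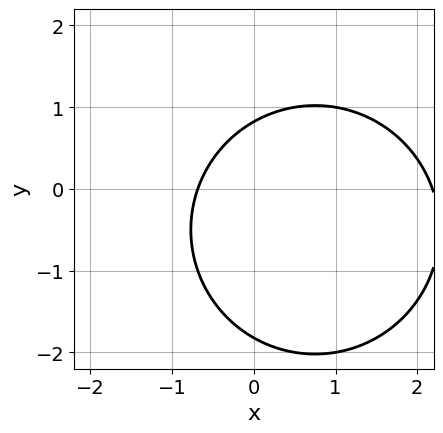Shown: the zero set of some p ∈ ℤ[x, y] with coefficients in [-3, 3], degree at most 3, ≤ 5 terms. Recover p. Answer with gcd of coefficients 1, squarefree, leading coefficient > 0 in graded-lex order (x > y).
2*x^2 + 2*y^2 - 3*x + 2*y - 3

1. The degree is 2 — no degree-1 curve has this shape.
2. Putting this together gives p.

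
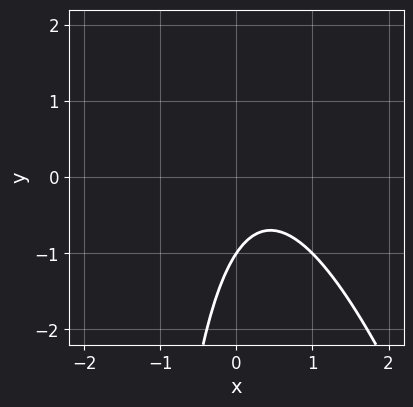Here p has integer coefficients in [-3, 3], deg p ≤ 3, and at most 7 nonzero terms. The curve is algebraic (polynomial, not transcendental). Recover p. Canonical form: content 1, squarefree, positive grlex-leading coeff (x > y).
3*x^2 + x*y - 2*x + 2*y + 2

1. Degree: the shape is more complex than any degree-1 curve, so deg p = 2.
2. Against the integer gridlines: it meets the y-axis at y = -1 (among the integer gridlines); the curve avoids every integer x-axis point in the box.
3. These observations pin down the coefficients.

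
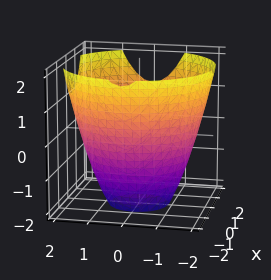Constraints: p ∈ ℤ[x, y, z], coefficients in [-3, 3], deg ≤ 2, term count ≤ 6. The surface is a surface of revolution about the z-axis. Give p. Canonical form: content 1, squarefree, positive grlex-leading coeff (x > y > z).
1. deg p = 2.
2. Symmetries: the surface is invariant under rotation about z: p = q(x² + y², z).
3. Checking where it meets the axes: a circular section at z = -2 has radius exactly 1; the surface avoids every integer z-axis point in the box.
4. The integer polynomial consistent with all of this is the stated p.

x^2 + y^2 - z - 3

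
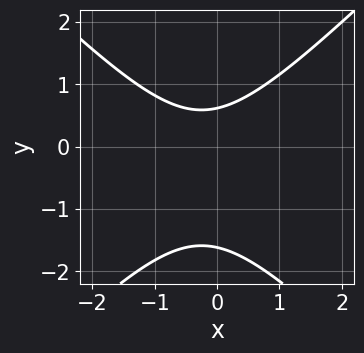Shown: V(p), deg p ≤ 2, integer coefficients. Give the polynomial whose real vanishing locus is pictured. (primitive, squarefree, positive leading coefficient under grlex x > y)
First, deg p = 2.
Next, from the visible intercepts: the curve avoids every integer x-axis point in the box.
Finally, these observations pin down the coefficients.

2*x^2 - 2*y^2 + x - 2*y + 2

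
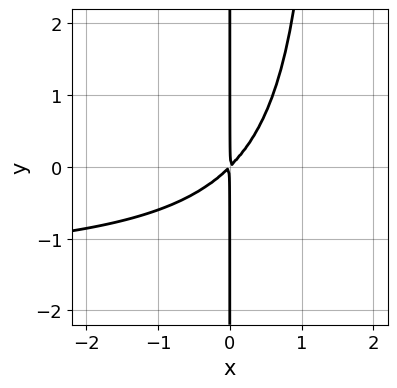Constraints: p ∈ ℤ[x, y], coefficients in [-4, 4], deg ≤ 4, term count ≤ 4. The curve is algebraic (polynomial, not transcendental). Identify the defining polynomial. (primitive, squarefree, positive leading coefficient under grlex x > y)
Degree: no degree-2 curve has this shape, so deg p = 3.
Reading off the gridlines: every point of the y-axis in the box is on the curve.
Together with the visible shape, these determine p as stated.

2*x^2*y + 3*x^2 - 3*x*y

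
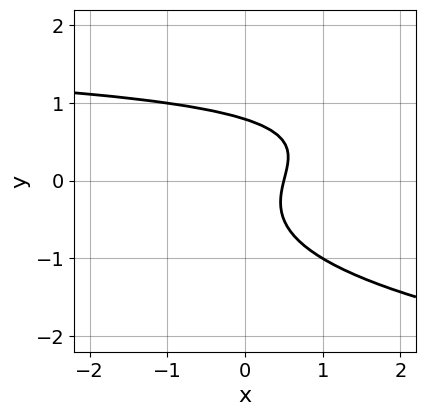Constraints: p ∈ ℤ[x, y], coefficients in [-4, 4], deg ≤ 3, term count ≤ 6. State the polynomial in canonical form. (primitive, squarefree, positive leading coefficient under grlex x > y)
First, deg p = 3.
Finally, the integer polynomial consistent with all of this is the stated p.

2*y^3 - x*y + 2*x - 1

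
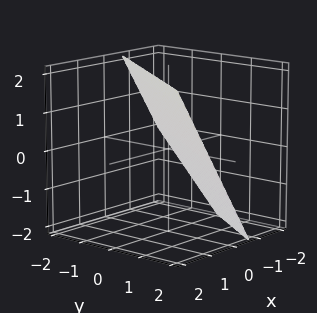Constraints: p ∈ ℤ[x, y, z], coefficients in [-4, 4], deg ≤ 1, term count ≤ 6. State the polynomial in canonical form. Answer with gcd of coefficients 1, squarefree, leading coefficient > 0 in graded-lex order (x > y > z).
3*x - 2*y - 2*z + 2

First, deg p = 1.
Then, checking where it meets the axes: it meets the y-axis at y = 1 (among the integer gridlines); it meets the z-axis at z = 1 (among the integer gridlines).
Finally, matching integer coefficients to the picture gives p.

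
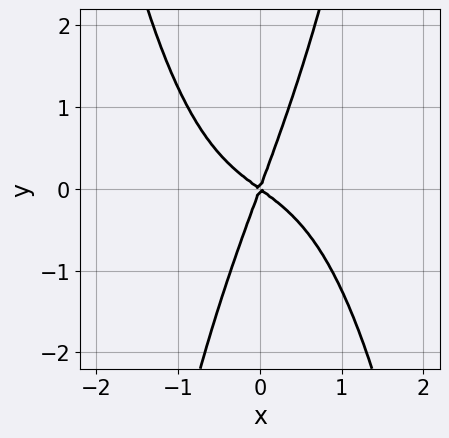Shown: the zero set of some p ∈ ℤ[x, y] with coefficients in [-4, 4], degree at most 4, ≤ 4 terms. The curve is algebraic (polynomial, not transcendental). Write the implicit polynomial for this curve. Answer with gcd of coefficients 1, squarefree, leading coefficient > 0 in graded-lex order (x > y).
2*x^4 + 2*x^2 + 2*x*y - y^2

1. The degree is 4 — a generic line meets the curve in up to 4 points.
2. From the visible intercepts: it meets the y-axis at y = 0 (among the integer gridlines); it crosses the x-axis at the gridline x = 0.
3. Together with the visible shape, these determine p as stated.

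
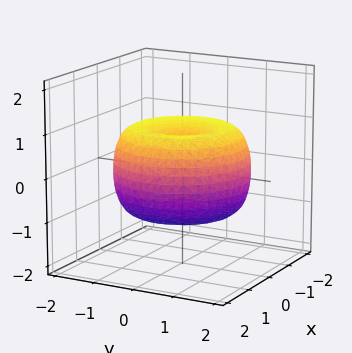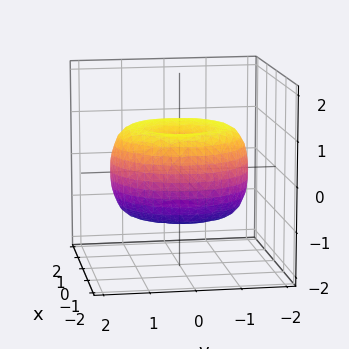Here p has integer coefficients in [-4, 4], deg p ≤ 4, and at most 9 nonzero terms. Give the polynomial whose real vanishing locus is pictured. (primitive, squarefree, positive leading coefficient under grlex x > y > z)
x^4 + 2*x^2*y^2 + y^4 - 2*x^2 - 2*y^2 + 2*z^2 - 1

First, deg p = 4. The shape is more complex than any degree-3 surface.
Then, symmetry: the z-axis is an axis of rotation, so x and y enter only as x² + y².
Next, from the axis intercepts and sections: a circular section at z = 1 has radius exactly 1.
Finally, fitting integer coefficients to these (and the overall shape) gives p.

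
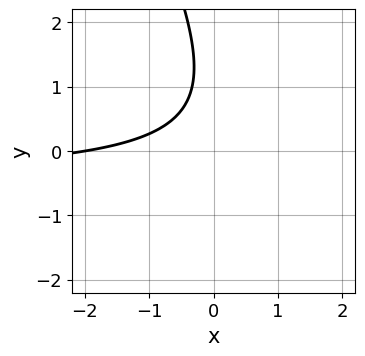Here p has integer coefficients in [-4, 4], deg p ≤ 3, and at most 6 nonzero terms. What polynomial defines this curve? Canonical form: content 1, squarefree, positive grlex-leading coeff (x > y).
First, the degree is 2 — the shape is more complex than any degree-1 curve.
Next, against the integer gridlines: the curve avoids every integer y-axis point in the box; it crosses the x-axis at the gridline x = -2.
Finally, fitting integer coefficients to these (and the overall shape) gives p.

2*x*y + y^2 + x - 2*y + 2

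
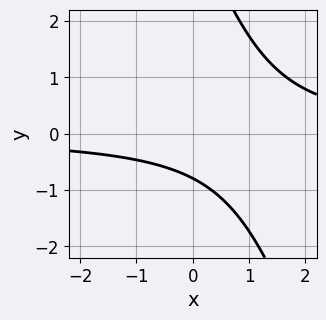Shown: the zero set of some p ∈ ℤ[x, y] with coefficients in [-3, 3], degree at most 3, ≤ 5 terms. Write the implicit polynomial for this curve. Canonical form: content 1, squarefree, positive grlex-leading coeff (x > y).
1. deg p = 2. The shape is more complex than any degree-1 curve.
2. From the axis intercepts and sections: it misses every integer gridline on the x-axis.
3. These observations pin down the coefficients.

3*x*y + y^2 - 3*y - 3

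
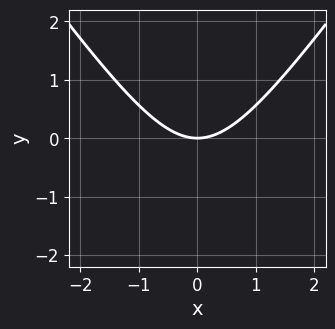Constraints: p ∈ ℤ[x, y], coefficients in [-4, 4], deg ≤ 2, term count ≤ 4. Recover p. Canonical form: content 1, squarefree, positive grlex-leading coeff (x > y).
2*x^2 - y^2 - 3*y

Degree: no degree-1 curve has this shape, so deg p = 2.
Symmetries: it's symmetric under x → −x, forcing even powers of x.
From the axis intercepts and sections: one y-axis crossing is at y = 0; it crosses the x-axis at the gridline x = 0.
Fitting integer coefficients to these (and the overall shape) gives p.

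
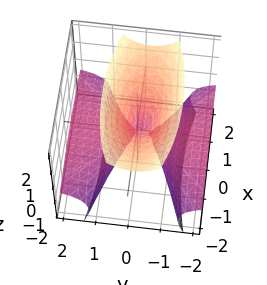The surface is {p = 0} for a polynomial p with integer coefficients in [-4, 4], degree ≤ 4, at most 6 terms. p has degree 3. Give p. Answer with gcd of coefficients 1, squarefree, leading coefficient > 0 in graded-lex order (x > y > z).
3*y^2*z - z^3 + x^2 + y*z

(a) I count 3 distinct pieces. They look like related sheets of one shape, so recover p as a whole.
(b) deg p = 3. No degree-2 surface has this shape.
(c) From the visible intercepts: it meets the x-axis at x = 0 (among the integer gridlines); the visible y-axis segment lies entirely on the surface; it meets the z-axis at z = 0 (among the integer gridlines).
(d) Putting this together gives p.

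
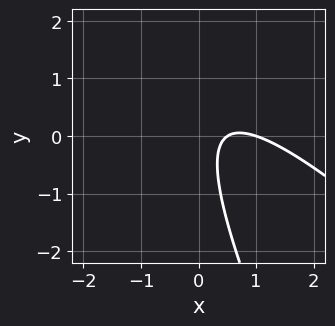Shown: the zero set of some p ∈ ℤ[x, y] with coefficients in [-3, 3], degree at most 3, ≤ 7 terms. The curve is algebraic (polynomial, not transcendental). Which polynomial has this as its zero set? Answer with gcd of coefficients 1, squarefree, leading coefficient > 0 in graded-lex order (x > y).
2*x^2 + 3*x*y + y^2 - 3*x + 1

First, the degree is 2 — a generic line meets the curve in up to 2 points.
Next, against the integer gridlines: it misses every integer gridline on the y-axis; one x-axis crossing is at x = 1.
Finally, putting this together gives p.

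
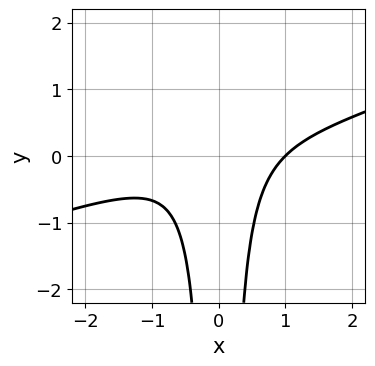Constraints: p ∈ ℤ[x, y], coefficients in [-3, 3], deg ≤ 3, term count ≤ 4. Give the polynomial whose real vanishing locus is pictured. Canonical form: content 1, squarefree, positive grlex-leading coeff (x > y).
The degree is 3 — no degree-2 curve has this shape.
Against the integer gridlines: no y-intercept at any integer in the box; it crosses the x-axis at the gridline x = 1.
Solving for integer coefficients yields p as stated.

x^3 - 3*x^2*y - 1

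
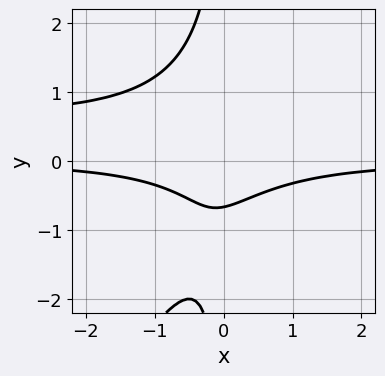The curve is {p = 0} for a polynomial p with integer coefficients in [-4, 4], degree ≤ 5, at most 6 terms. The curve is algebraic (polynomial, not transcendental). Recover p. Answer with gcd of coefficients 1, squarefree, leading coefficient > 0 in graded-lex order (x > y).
First, the degree is 4 — a generic line meets the curve in up to 4 points.
Then, from the axis intercepts and sections: it misses every integer gridline on the x-axis.
Finally, the integer polynomial consistent with all of this is the stated p.

3*x^2*y^2 - 2*x*y^3 - 2*x^2*y - 3*y - 2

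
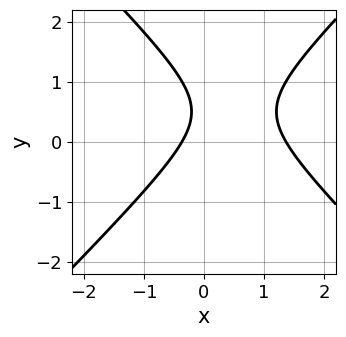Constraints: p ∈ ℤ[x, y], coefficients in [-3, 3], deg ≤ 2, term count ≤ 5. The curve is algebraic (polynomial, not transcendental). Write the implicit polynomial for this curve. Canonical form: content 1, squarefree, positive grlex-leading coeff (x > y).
deg p = 2. A generic line meets the curve in up to 2 points.
Against the integer gridlines: the curve avoids every integer y-axis point in the box.
Solving for integer coefficients yields p as stated.

2*x^2 - 2*y^2 - 2*x + 2*y - 1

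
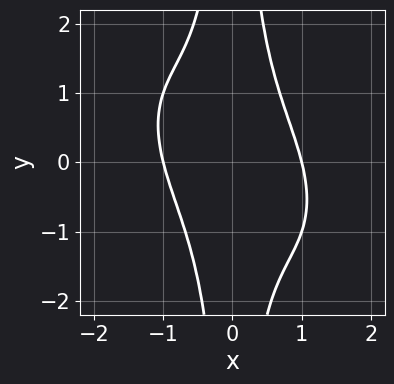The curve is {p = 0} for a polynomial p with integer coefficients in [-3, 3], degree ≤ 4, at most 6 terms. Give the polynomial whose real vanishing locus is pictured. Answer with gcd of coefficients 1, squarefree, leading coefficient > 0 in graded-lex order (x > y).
x^4 + x^3*y + x^2*y^2 - 1

1. deg p = 4. No degree-3 curve has this shape.
2. Observable constraints: no y-intercept at any integer in the box; among the integer gridlines, it crosses the x-axis at x ∈ {-1, 1}.
3. Fitting integer coefficients to these (and the overall shape) gives p.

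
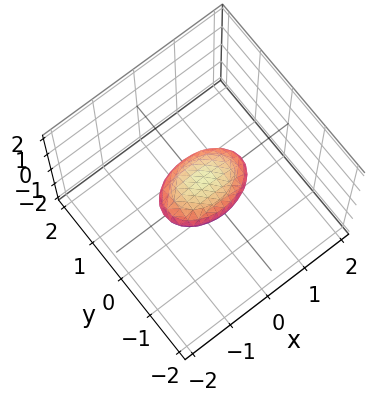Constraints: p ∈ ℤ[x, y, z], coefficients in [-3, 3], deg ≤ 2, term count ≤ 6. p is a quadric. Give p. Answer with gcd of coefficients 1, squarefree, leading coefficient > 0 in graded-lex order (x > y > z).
x^2 + 2*y^2 + 3*z^2 - 1

First, the degree is 2 — a closed, bounded, convex surface; a quadric.
Next, symmetries: it's symmetric under z → −z, forcing even powers of z; mirror symmetry y ↦ −y ⇒ only even powers of y; it's symmetric under x → −x, forcing even powers of x.
Then, against the integer gridlines: the x-axis gridline crossings are at x ∈ {-1, 1}.
Finally, together with the visible shape, these determine p as stated.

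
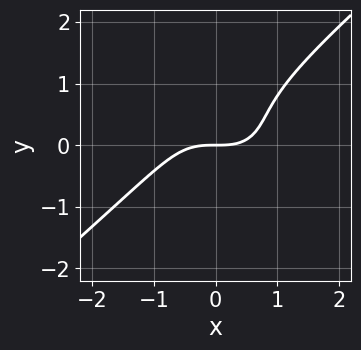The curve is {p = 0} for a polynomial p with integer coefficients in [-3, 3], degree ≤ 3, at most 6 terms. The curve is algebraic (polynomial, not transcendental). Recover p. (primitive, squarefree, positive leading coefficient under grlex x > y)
2*x^3 - 3*y^3 + 3*y^2 - 3*y

1. deg p = 3.
2. From the visible intercepts: it meets the y-axis at y = 0 (among the integer gridlines); it meets the x-axis at x = 0 (among the integer gridlines).
3. Putting this together gives p.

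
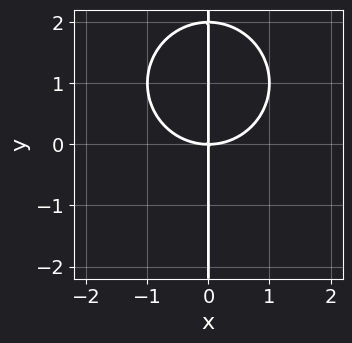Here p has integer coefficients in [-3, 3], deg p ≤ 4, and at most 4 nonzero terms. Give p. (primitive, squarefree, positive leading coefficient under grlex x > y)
(a) The degree is 3 — the shape is more complex than any degree-2 curve.
(b) Against the integer gridlines: the visible y-axis segment lies entirely on the curve; one x-axis crossing is at x = 0.
(c) The integer polynomial consistent with all of this is the stated p.

x^3 + x*y^2 - 2*x*y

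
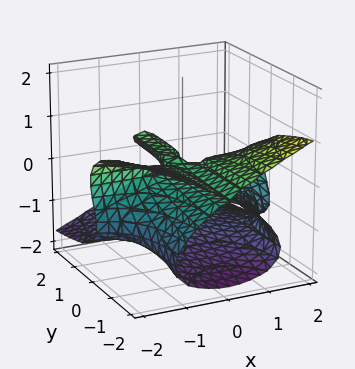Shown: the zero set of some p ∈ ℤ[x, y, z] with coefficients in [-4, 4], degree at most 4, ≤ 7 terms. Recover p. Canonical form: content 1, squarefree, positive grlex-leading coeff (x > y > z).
The degree is 3 — the shape is more complex than any degree-2 surface.
Reading off the gridlines: it crosses the z-axis at the gridline z = 0; every point of the y-axis in the box is on the surface; every point of the x-axis in the box is on the surface.
Solving for integer coefficients yields p as stated.

x^2*y - y*z^2 + 3*z^3 + 3*z^2 - z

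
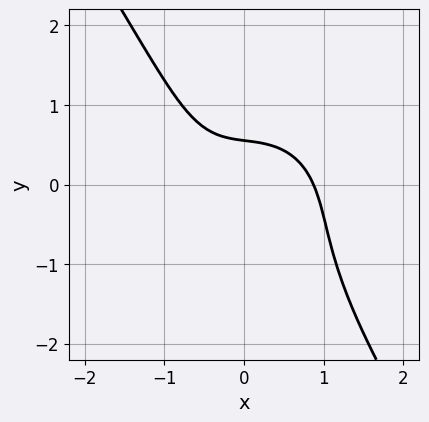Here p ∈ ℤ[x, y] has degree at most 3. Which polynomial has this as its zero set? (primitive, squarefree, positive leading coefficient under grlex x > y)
3*x^3 + 2*x*y^2 + 2*y^3 + 3*y - 2

deg p = 3. No degree-2 curve has this shape.
The integer polynomial consistent with all of this is the stated p.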